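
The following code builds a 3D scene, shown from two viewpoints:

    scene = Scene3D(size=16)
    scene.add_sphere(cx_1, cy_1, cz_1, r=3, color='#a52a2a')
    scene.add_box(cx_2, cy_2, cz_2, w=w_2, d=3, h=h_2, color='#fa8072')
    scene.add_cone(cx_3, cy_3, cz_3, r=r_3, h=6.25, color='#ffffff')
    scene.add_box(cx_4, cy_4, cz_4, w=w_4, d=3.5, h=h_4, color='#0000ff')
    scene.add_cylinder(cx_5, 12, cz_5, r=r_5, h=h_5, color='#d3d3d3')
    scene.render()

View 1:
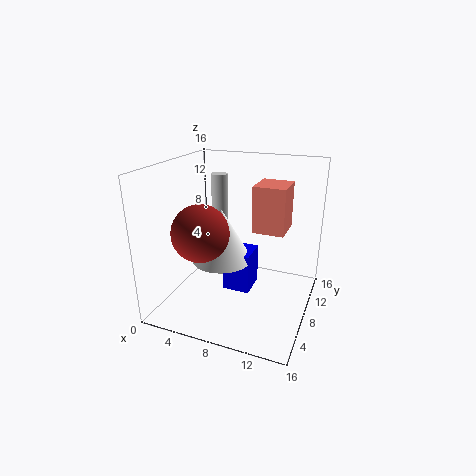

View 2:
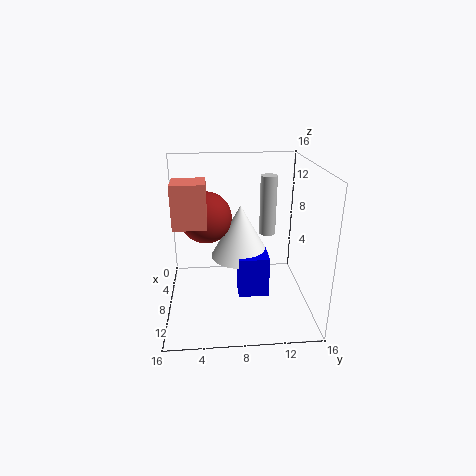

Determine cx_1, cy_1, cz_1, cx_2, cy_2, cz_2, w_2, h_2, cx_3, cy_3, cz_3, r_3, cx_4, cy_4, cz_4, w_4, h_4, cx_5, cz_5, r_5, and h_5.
cx_1 = 5.25
cy_1 = 4.5
cz_1 = 9.5
cx_2 = 11.75
cy_2 = 1.75
cz_2 = 11.75
w_2 = 2.75
h_2 = 4
cx_3 = 5.75
cy_3 = 8.5
cz_3 = 4.75
r_3 = 3.5
cx_4 = 6
cy_4 = 8
cz_4 = 1
w_4 = 3.25
h_4 = 4.75
cx_5 = 4
cz_5 = 6.75
r_5 = 1
h_5 = 7.25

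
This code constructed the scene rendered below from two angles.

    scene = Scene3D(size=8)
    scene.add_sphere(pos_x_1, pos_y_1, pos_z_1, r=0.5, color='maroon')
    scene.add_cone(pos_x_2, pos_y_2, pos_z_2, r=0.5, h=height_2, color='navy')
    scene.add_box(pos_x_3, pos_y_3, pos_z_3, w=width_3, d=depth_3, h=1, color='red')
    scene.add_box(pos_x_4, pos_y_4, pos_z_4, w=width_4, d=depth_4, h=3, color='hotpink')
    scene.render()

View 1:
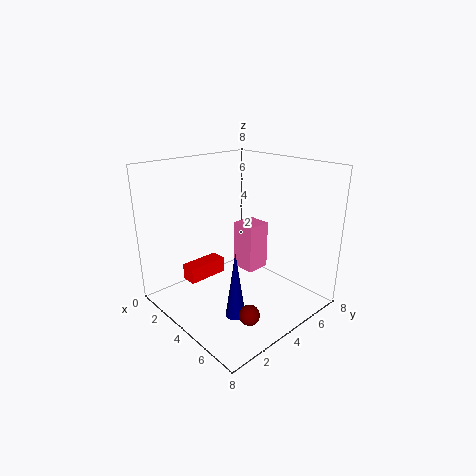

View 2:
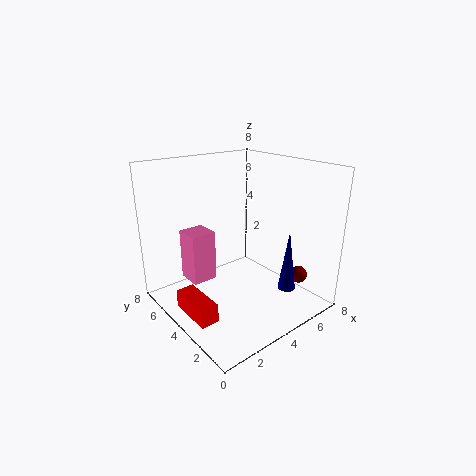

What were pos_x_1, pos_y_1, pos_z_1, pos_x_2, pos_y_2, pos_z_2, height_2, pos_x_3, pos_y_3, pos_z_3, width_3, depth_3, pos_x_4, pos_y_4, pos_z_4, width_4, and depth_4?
pos_x_1 = 7, pos_y_1 = 2, pos_z_1 = 1.5, pos_x_2 = 6, pos_y_2 = 2, pos_z_2 = 1, height_2 = 3.5, pos_x_3 = 0.5, pos_y_3 = 2.5, pos_z_3 = 0.5, width_3 = 1, depth_3 = 2.5, pos_x_4 = 2, pos_y_4 = 5.5, pos_z_4 = 1, width_4 = 1.5, depth_4 = 1.5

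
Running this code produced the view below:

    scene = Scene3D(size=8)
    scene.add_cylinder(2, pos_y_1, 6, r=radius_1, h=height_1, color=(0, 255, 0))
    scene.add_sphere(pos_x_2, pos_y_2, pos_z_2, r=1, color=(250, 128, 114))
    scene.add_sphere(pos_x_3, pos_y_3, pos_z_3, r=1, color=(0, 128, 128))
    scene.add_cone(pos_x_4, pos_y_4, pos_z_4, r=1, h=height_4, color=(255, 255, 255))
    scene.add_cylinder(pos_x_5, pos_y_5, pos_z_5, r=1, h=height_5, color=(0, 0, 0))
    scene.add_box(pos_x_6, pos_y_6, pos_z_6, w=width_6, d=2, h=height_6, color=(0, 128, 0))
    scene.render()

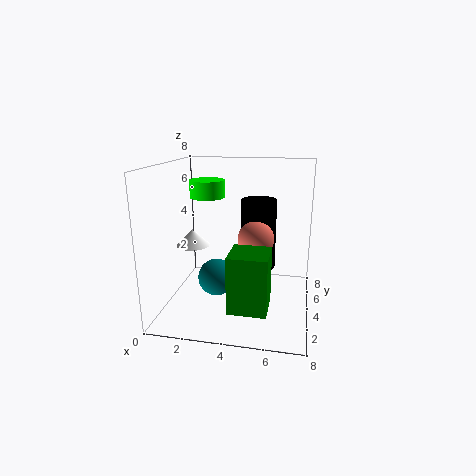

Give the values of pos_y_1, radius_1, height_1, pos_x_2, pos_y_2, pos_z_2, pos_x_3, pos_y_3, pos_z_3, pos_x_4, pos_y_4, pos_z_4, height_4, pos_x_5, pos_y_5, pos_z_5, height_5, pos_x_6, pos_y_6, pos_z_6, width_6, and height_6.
pos_y_1 = 5, radius_1 = 1, height_1 = 1, pos_x_2 = 5, pos_y_2 = 4, pos_z_2 = 4, pos_x_3 = 3, pos_y_3 = 3, pos_z_3 = 2, pos_x_4 = 1, pos_y_4 = 5, pos_z_4 = 3, height_4 = 1, pos_x_5 = 5, pos_y_5 = 5, pos_z_5 = 2, height_5 = 4, pos_x_6 = 4, pos_y_6 = 1, pos_z_6 = 1, width_6 = 2, height_6 = 3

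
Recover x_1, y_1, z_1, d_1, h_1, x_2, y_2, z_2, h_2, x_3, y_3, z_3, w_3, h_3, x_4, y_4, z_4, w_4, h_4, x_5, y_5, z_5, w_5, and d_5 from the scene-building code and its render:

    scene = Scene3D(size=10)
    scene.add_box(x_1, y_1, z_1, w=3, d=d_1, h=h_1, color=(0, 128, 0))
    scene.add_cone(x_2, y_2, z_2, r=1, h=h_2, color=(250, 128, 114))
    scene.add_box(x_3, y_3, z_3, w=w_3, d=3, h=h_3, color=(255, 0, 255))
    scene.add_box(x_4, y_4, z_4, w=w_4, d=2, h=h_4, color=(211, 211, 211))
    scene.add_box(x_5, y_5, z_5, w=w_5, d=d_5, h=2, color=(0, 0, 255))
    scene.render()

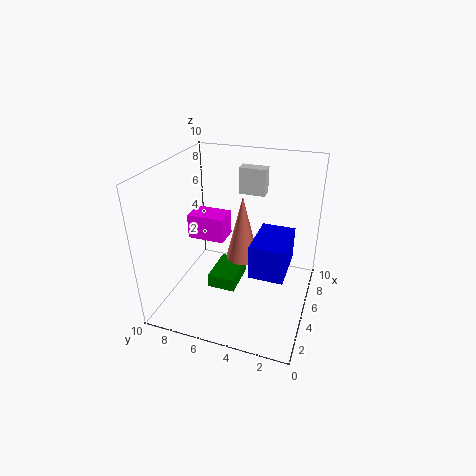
x_1 = 4
y_1 = 5
z_1 = 1
d_1 = 2
h_1 = 1
x_2 = 3
y_2 = 4
z_2 = 5
h_2 = 4
x_3 = 7
y_3 = 7
z_3 = 3
w_3 = 2
h_3 = 2
x_4 = 8
y_4 = 4
z_4 = 7
w_4 = 1
h_4 = 2
x_5 = 1
y_5 = 1
z_5 = 5
w_5 = 3
d_5 = 2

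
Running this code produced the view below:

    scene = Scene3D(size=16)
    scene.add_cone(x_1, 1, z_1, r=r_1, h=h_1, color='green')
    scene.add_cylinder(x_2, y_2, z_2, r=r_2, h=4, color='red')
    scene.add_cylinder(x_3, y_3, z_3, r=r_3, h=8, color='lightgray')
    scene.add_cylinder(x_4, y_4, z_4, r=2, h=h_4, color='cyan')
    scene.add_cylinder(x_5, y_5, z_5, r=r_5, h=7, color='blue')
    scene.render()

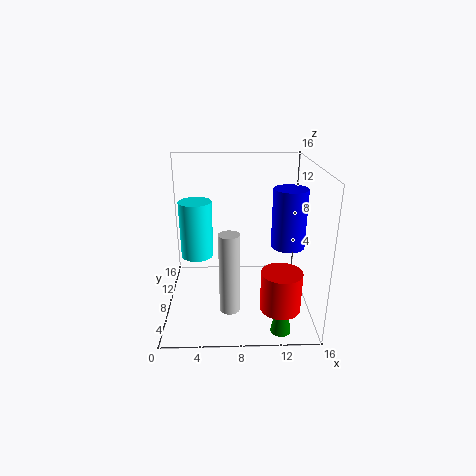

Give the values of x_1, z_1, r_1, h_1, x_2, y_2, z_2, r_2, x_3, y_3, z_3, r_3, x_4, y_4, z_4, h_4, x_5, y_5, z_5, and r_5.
x_1 = 12
z_1 = 1
r_1 = 1
h_1 = 6
x_2 = 12
y_2 = 2
z_2 = 3
r_2 = 2
x_3 = 7
y_3 = 2
z_3 = 3
r_3 = 1
x_4 = 3
y_4 = 12
z_4 = 4
h_4 = 7
x_5 = 14
y_5 = 10
z_5 = 6
r_5 = 2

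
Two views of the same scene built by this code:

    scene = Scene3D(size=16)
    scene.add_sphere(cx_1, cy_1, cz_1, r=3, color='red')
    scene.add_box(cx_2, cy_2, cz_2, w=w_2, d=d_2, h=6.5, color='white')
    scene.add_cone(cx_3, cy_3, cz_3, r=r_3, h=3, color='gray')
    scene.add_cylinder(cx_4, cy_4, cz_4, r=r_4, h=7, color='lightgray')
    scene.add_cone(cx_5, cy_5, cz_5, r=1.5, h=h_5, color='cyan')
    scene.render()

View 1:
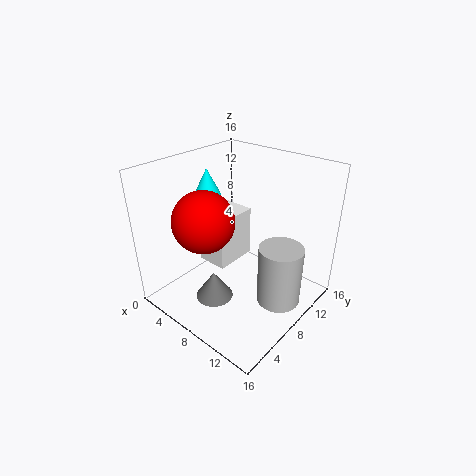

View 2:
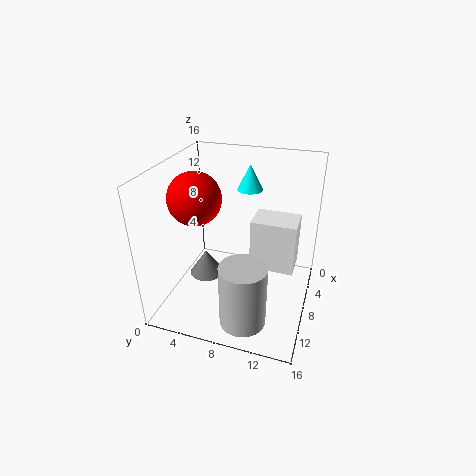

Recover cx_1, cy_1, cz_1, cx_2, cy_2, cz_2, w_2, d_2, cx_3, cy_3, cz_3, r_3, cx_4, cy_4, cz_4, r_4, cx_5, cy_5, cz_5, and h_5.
cx_1 = 8, cy_1 = 3, cz_1 = 12, cx_2 = 1, cy_2 = 8.5, cz_2 = 2, w_2 = 4, d_2 = 5.5, cx_3 = 8, cy_3 = 4, cz_3 = 2.5, r_3 = 2, cx_4 = 12.5, cy_4 = 10, cz_4 = 0.5, r_4 = 2.5, cx_5 = 3.5, cy_5 = 8, cz_5 = 12, h_5 = 3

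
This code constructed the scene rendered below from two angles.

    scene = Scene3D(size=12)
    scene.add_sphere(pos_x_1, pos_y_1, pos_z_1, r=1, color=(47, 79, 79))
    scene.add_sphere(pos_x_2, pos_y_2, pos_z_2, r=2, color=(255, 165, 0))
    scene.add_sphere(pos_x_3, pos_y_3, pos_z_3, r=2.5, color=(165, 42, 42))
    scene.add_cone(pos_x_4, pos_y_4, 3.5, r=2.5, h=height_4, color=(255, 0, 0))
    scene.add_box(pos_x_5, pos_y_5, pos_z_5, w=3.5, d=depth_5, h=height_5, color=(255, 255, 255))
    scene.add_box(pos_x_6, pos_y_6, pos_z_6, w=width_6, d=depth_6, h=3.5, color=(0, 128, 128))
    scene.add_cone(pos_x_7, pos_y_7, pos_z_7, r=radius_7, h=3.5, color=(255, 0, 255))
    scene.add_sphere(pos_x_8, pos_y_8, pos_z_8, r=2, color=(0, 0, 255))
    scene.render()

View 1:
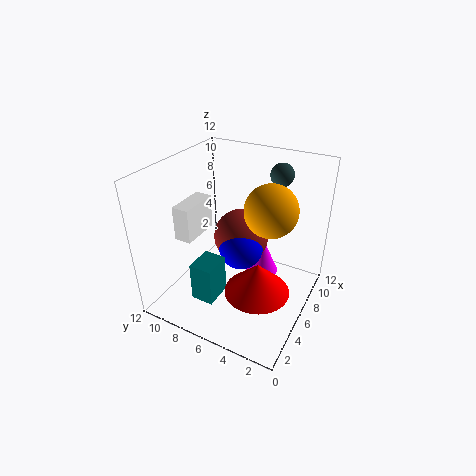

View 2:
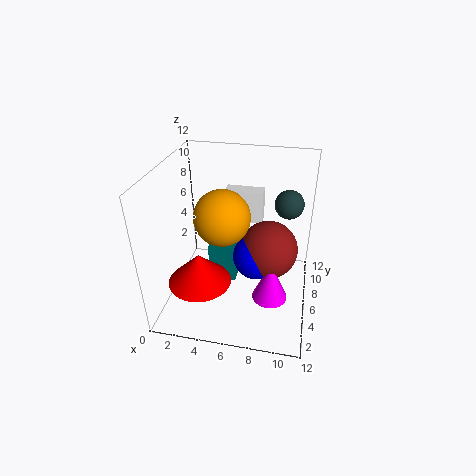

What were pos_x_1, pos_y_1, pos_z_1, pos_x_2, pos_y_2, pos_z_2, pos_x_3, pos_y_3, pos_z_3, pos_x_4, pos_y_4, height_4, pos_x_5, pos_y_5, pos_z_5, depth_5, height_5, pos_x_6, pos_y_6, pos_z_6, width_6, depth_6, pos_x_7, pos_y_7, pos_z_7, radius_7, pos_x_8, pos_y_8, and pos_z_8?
pos_x_1 = 10; pos_y_1 = 4; pos_z_1 = 10.5; pos_x_2 = 5.5; pos_y_2 = 3; pos_z_2 = 9.5; pos_x_3 = 8.5; pos_y_3 = 7; pos_z_3 = 4.5; pos_x_4 = 3.5; pos_y_4 = 3; height_4 = 2.5; pos_x_5 = 4; pos_y_5 = 9.5; pos_z_5 = 5.5; depth_5 = 1.5; height_5 = 3; pos_x_6 = 3; pos_y_6 = 7; pos_z_6 = 0.5; width_6 = 2.5; depth_6 = 2; pos_x_7 = 9; pos_y_7 = 5; pos_z_7 = 1; radius_7 = 1.5; pos_x_8 = 7.5; pos_y_8 = 6.5; pos_z_8 = 4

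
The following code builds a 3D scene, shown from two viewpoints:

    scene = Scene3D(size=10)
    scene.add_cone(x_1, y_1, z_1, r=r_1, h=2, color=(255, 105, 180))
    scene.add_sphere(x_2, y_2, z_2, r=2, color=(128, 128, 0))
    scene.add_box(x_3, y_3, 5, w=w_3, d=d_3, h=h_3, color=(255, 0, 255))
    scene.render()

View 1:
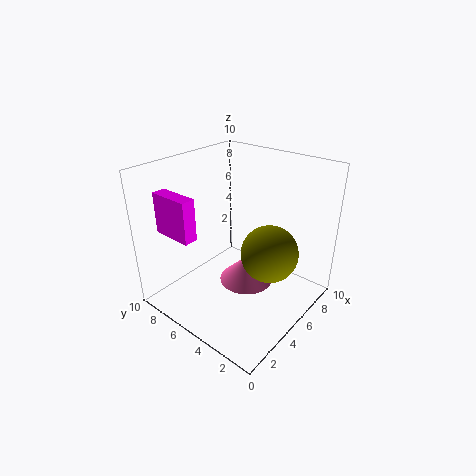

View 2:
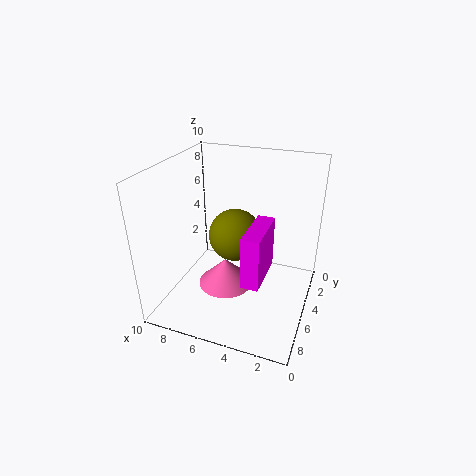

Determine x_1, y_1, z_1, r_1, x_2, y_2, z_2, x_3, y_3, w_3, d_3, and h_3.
x_1 = 6
y_1 = 5
z_1 = 1
r_1 = 2
x_2 = 6
y_2 = 3
z_2 = 4
x_3 = 2
y_3 = 7
w_3 = 1
d_3 = 3
h_3 = 3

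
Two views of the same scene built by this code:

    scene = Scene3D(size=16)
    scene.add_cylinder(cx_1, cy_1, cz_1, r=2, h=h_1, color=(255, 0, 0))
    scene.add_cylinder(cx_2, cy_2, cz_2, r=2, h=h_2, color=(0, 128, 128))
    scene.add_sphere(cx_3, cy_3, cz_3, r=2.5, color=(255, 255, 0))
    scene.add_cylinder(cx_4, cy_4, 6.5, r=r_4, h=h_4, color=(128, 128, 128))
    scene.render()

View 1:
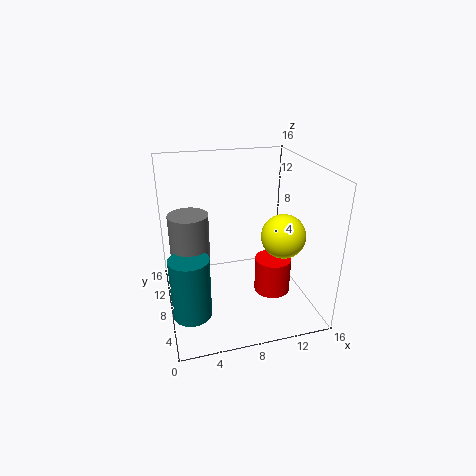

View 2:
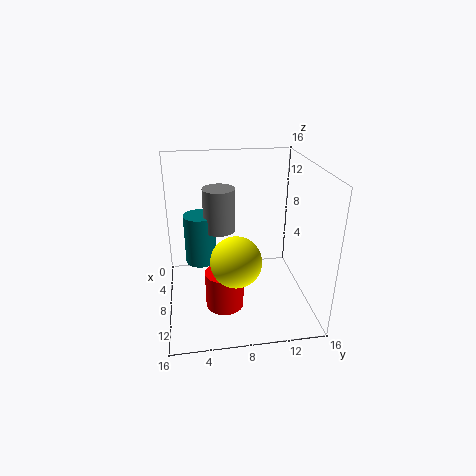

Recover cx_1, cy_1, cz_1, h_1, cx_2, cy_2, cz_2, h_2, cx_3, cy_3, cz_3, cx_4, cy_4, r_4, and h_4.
cx_1 = 11.5
cy_1 = 6
cz_1 = 2
h_1 = 4
cx_2 = 2
cy_2 = 4
cz_2 = 2
h_2 = 6.5
cx_3 = 13
cy_3 = 7
cz_3 = 8
cx_4 = 2.5
cy_4 = 6.5
r_4 = 2
h_4 = 5.5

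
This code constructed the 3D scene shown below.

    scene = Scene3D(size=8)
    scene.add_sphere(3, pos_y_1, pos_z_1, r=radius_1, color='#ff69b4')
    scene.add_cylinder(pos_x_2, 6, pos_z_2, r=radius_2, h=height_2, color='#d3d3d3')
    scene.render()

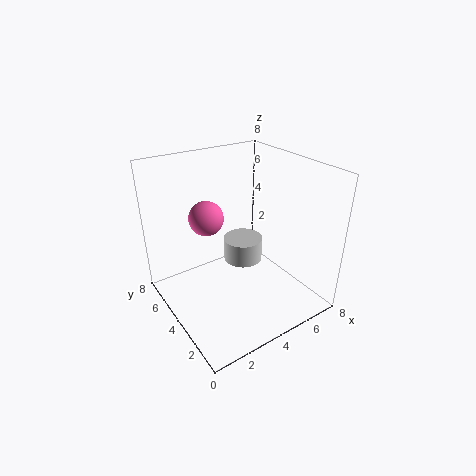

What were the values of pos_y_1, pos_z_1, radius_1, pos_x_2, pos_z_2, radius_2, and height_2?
pos_y_1 = 5.75, pos_z_1 = 4.75, radius_1 = 1, pos_x_2 = 5.75, pos_z_2 = 1, radius_2 = 1.25, height_2 = 1.5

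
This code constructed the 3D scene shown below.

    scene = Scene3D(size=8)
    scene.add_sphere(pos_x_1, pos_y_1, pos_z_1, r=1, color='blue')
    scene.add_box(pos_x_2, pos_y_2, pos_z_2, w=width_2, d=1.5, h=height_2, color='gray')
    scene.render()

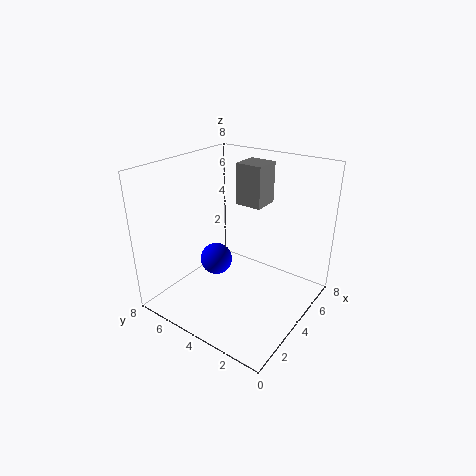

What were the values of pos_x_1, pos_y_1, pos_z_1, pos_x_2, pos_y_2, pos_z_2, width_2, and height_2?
pos_x_1 = 4.75; pos_y_1 = 6.25; pos_z_1 = 1.5; pos_x_2 = 4.5; pos_y_2 = 3; pos_z_2 = 5.75; width_2 = 1.5; height_2 = 2.25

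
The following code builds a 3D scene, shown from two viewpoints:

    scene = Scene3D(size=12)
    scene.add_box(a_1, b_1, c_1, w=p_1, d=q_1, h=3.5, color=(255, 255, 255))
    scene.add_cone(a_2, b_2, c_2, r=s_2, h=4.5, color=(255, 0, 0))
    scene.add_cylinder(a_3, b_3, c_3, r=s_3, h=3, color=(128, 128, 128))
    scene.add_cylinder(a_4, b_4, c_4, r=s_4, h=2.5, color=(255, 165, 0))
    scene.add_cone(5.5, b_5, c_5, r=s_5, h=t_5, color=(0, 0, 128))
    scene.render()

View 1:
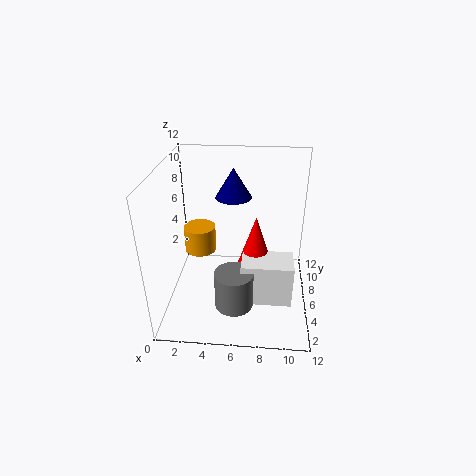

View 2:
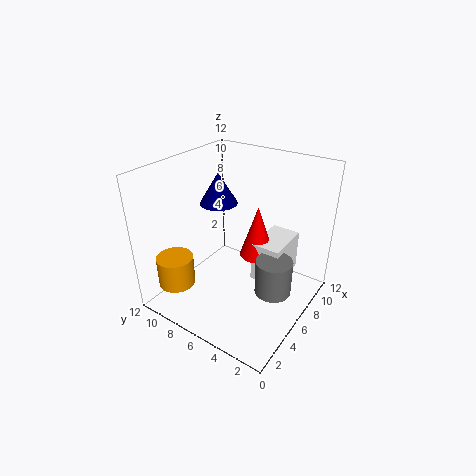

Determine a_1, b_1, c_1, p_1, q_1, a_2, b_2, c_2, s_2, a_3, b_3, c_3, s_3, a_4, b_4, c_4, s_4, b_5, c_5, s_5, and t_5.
a_1 = 6.5, b_1 = 2.5, c_1 = 2, p_1 = 4, q_1 = 2.5, a_2 = 7.5, b_2 = 5, c_2 = 4, s_2 = 1.5, a_3 = 6, b_3 = 2.5, c_3 = 2, s_3 = 1.5, a_4 = 2, b_4 = 9.5, c_4 = 2.5, s_4 = 1.5, b_5 = 7.5, c_5 = 9, s_5 = 1.5, t_5 = 2.5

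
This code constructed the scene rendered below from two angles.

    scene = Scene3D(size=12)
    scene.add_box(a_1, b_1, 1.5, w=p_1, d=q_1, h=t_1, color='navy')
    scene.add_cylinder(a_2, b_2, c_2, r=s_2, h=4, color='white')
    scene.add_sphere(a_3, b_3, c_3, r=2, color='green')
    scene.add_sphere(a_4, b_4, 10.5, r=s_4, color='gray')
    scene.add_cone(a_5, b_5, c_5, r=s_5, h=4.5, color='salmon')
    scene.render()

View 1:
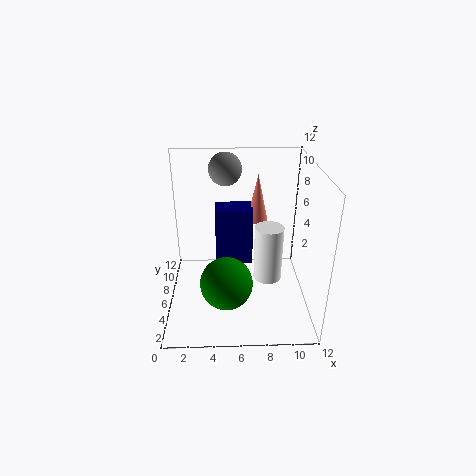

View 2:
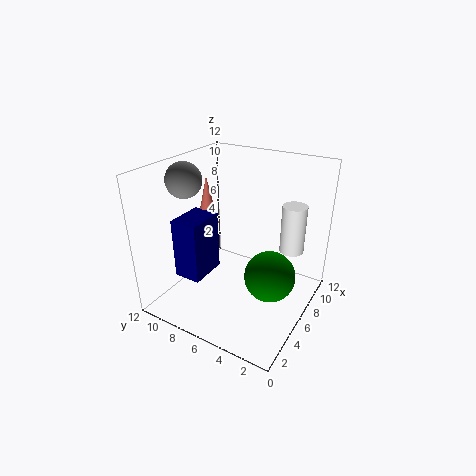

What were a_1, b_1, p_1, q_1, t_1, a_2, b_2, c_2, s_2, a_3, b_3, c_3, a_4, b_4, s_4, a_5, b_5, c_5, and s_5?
a_1 = 4, b_1 = 9, p_1 = 3.5, q_1 = 2.5, t_1 = 5.5, a_2 = 8, b_2 = 2, c_2 = 5, s_2 = 1, a_3 = 5, b_3 = 2.5, c_3 = 4, a_4 = 5, b_4 = 10.5, s_4 = 1.5, a_5 = 8, b_5 = 10.5, c_5 = 5.5, s_5 = 1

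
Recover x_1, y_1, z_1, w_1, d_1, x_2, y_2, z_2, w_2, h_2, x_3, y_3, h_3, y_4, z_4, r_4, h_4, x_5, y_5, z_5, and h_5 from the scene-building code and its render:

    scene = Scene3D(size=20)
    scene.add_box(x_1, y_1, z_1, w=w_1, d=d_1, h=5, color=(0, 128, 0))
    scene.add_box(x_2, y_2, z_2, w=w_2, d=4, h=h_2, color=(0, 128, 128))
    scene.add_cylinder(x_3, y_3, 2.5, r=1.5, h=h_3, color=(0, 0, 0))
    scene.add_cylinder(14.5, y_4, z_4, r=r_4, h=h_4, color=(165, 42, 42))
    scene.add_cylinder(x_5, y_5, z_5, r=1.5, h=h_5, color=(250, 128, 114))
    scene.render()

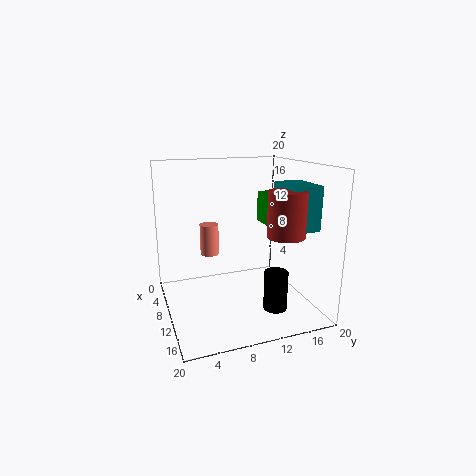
x_1 = 0.5, y_1 = 17, z_1 = 9.5, w_1 = 4.5, d_1 = 3, x_2 = 9.5, y_2 = 15.5, z_2 = 11.5, w_2 = 6, h_2 = 6, x_3 = 17, y_3 = 12.5, h_3 = 5, y_4 = 15, z_4 = 11, r_4 = 2.5, h_4 = 6, x_5 = 2, y_5 = 8, z_5 = 5, h_5 = 5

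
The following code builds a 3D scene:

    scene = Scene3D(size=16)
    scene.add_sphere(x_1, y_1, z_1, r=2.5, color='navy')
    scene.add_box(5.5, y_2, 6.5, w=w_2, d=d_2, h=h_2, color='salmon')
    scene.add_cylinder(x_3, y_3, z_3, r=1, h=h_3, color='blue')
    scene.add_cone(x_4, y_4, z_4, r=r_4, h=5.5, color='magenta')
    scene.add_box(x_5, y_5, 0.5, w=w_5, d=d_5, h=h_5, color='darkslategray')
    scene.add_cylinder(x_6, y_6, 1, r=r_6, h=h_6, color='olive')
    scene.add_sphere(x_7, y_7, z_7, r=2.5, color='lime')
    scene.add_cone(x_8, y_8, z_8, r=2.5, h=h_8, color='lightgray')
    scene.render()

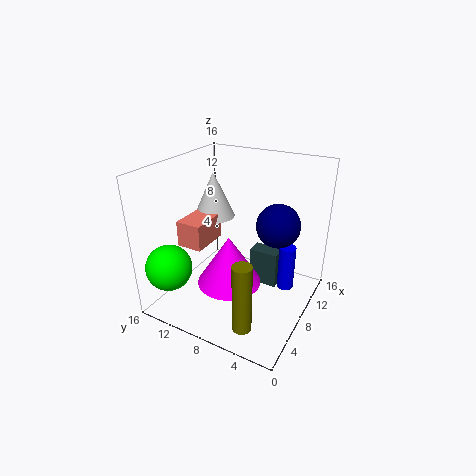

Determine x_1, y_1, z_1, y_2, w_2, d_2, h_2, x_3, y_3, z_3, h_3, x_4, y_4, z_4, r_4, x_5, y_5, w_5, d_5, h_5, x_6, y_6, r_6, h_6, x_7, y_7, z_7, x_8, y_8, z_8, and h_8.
x_1 = 11, y_1 = 4.5, z_1 = 9, y_2 = 11.5, w_2 = 4.5, d_2 = 3, h_2 = 3, x_3 = 12, y_3 = 3.5, z_3 = 0.5, h_3 = 5.5, x_4 = 6, y_4 = 8, z_4 = 3.5, r_4 = 3.5, x_5 = 11, y_5 = 4.5, w_5 = 2, d_5 = 3.5, h_5 = 4.5, x_6 = 2.5, y_6 = 4.5, r_6 = 1, h_6 = 7.5, x_7 = 2.5, y_7 = 13.5, z_7 = 5.5, x_8 = 11, y_8 = 13, z_8 = 8.5, h_8 = 5.5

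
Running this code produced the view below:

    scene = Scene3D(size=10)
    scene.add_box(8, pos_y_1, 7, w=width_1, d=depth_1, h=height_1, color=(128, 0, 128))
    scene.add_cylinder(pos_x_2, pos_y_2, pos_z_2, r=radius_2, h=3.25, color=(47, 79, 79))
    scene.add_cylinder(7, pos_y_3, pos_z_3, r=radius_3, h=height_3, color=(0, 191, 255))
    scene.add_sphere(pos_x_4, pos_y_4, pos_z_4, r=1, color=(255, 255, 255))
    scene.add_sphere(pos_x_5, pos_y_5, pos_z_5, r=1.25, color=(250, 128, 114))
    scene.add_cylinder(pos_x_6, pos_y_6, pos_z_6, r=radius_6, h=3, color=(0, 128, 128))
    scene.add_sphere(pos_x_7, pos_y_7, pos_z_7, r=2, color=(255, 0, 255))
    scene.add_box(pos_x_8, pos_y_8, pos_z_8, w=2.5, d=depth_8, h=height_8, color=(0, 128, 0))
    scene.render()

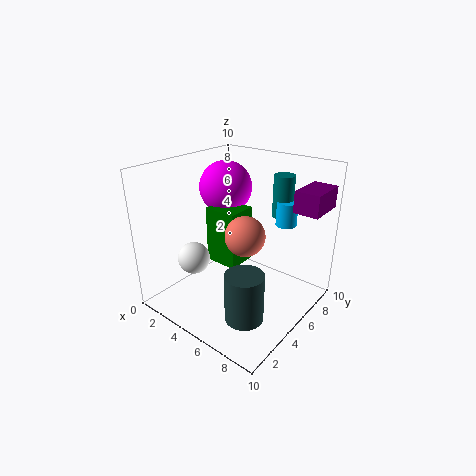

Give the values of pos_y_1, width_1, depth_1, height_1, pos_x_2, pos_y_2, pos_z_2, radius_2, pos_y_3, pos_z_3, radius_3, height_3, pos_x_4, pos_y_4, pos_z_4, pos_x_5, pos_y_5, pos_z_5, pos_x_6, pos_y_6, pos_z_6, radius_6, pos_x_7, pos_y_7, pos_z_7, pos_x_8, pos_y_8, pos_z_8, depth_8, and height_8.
pos_y_1 = 7, width_1 = 1.75, depth_1 = 2.75, height_1 = 1.5, pos_x_2 = 7.5, pos_y_2 = 2.5, pos_z_2 = 1, radius_2 = 1.25, pos_y_3 = 8, pos_z_3 = 5.5, radius_3 = 0.75, height_3 = 1.75, pos_x_4 = 4.25, pos_y_4 = 1.5, pos_z_4 = 4.75, pos_x_5 = 6.75, pos_y_5 = 3.5, pos_z_5 = 6.25, pos_x_6 = 6.5, pos_y_6 = 8.25, pos_z_6 = 6, radius_6 = 0.75, pos_x_7 = 2, pos_y_7 = 7.25, pos_z_7 = 7.5, pos_x_8 = 2, pos_y_8 = 5, pos_z_8 = 2.25, depth_8 = 2.25, height_8 = 4.25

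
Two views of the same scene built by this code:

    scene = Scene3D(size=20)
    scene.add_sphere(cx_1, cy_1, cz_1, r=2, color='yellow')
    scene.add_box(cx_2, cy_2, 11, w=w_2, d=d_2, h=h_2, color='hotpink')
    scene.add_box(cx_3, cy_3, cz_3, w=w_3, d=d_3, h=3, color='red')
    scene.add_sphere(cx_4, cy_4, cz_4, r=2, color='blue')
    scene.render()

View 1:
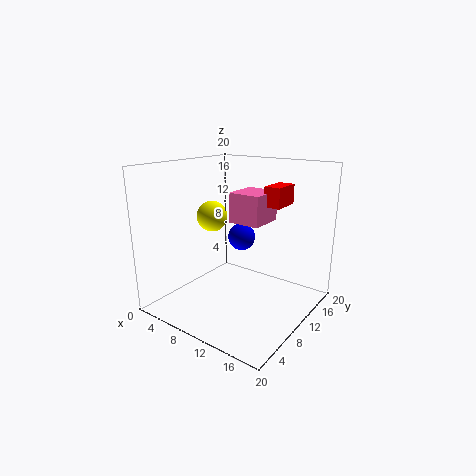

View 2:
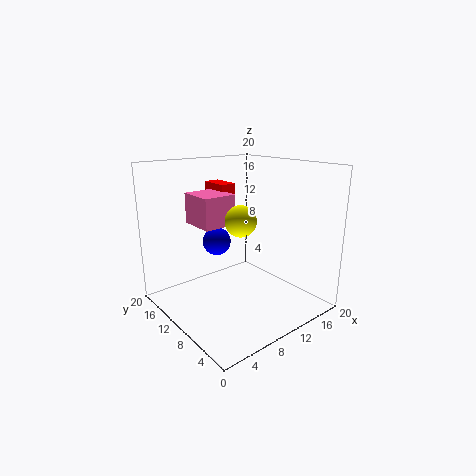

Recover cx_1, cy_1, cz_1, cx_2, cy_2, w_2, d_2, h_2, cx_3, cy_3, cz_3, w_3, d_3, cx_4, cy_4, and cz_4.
cx_1 = 8
cy_1 = 7
cz_1 = 13.5
cx_2 = 6.5
cy_2 = 12.5
w_2 = 5
d_2 = 5.5
h_2 = 4.5
cx_3 = 11
cy_3 = 15
cz_3 = 13.5
w_3 = 2.5
d_3 = 4.5
cx_4 = 8.5
cy_4 = 13
cz_4 = 9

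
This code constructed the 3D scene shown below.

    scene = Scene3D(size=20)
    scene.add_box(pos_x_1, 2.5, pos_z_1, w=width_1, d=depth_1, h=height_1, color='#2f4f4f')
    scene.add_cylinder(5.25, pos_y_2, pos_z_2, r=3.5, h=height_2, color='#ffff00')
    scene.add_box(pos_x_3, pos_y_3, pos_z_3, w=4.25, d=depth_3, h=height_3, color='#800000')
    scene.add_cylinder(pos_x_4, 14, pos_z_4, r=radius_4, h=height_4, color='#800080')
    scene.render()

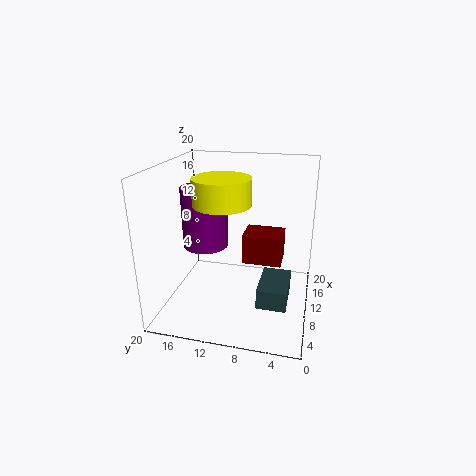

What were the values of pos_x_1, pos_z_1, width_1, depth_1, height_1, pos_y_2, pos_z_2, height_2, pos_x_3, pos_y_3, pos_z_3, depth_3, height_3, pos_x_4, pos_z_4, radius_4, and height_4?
pos_x_1 = 5.5
pos_z_1 = 2
width_1 = 6.5
depth_1 = 4
height_1 = 2.75
pos_y_2 = 10.75
pos_z_2 = 16.25
height_2 = 3.25
pos_x_3 = 8
pos_y_3 = 3.75
pos_z_3 = 7.25
depth_3 = 5.25
height_3 = 4
pos_x_4 = 8
pos_z_4 = 9.5
radius_4 = 3
height_4 = 8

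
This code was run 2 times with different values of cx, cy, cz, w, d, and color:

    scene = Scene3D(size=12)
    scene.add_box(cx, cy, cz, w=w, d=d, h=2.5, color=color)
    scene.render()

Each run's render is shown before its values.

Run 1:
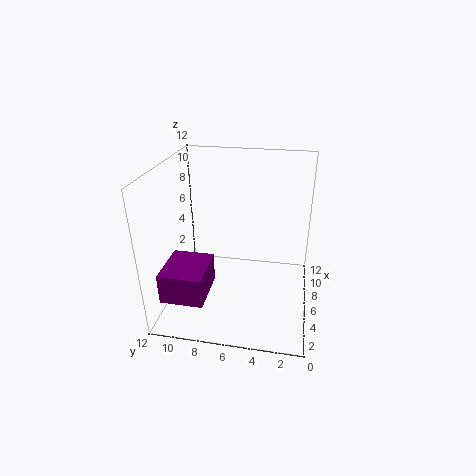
cx = 1.5, cy = 8, cz = 2, w = 4, d = 3.5, color = 'purple'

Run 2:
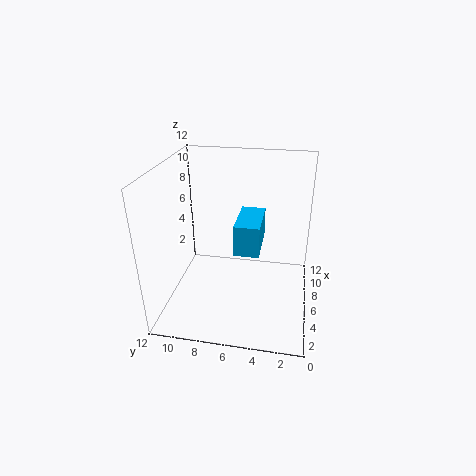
cx = 4, cy = 4, cz = 5.5, w = 4, d = 2, color = 'deepskyblue'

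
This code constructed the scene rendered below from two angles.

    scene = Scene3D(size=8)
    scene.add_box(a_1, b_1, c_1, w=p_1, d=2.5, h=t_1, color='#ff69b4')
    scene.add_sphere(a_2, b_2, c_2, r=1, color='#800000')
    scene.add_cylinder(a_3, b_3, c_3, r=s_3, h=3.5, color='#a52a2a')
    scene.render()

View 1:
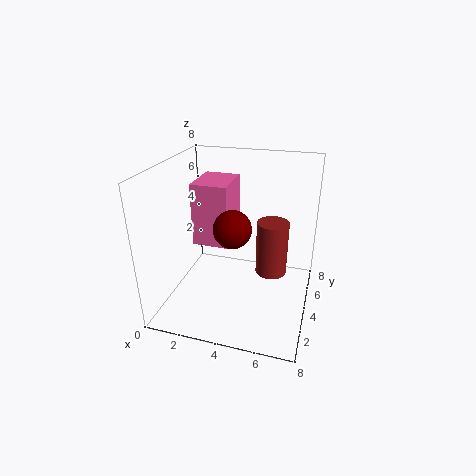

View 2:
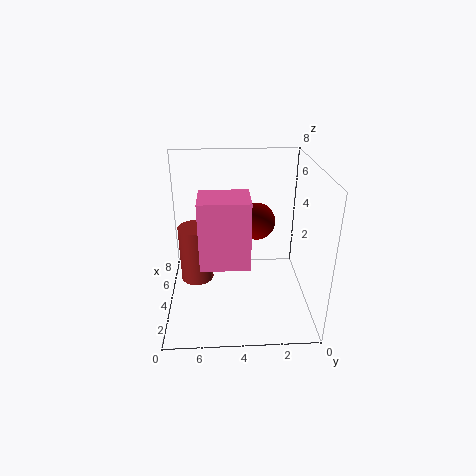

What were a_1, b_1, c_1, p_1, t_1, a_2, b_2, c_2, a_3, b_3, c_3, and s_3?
a_1 = 1.5
b_1 = 3.5
c_1 = 3.5
p_1 = 2
t_1 = 3.5
a_2 = 4
b_2 = 3
c_2 = 5
a_3 = 5.5
b_3 = 6.5
c_3 = 0.5
s_3 = 1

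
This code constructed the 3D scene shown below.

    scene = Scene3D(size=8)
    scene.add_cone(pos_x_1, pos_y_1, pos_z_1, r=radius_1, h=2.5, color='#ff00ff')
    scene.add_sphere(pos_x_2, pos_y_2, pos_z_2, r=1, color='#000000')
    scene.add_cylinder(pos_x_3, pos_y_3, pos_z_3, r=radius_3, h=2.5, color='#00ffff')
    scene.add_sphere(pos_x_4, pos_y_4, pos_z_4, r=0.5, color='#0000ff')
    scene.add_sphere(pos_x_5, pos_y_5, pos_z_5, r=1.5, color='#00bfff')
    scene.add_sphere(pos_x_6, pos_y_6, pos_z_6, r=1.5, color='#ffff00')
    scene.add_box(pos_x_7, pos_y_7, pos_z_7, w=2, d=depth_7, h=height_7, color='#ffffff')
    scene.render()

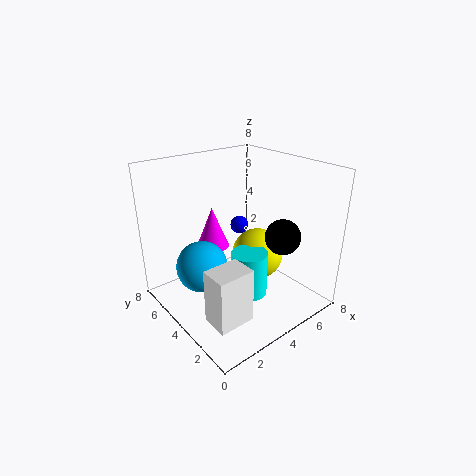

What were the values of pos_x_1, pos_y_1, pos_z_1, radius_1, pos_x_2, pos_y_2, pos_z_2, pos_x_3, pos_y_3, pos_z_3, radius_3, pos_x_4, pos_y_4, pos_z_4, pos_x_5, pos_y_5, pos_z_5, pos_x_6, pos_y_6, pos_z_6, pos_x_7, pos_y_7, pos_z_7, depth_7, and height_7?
pos_x_1 = 4, pos_y_1 = 6.5, pos_z_1 = 2.5, radius_1 = 1, pos_x_2 = 6, pos_y_2 = 2.5, pos_z_2 = 4, pos_x_3 = 4, pos_y_3 = 3, pos_z_3 = 1, radius_3 = 1, pos_x_4 = 4.5, pos_y_4 = 4.5, pos_z_4 = 4.5, pos_x_5 = 2.5, pos_y_5 = 5.5, pos_z_5 = 2, pos_x_6 = 5.5, pos_y_6 = 4, pos_z_6 = 2.5, pos_x_7 = 1, pos_y_7 = 1.5, pos_z_7 = 0.5, depth_7 = 1.5, height_7 = 3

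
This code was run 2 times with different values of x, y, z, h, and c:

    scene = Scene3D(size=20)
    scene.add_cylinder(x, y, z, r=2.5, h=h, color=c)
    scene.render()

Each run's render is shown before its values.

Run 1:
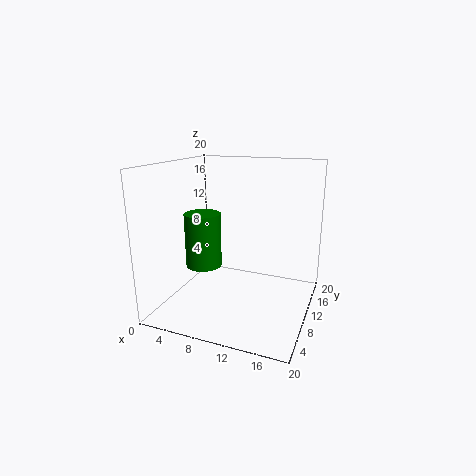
x = 5.5
y = 8.25
z = 6
h = 7.5
c = 'green'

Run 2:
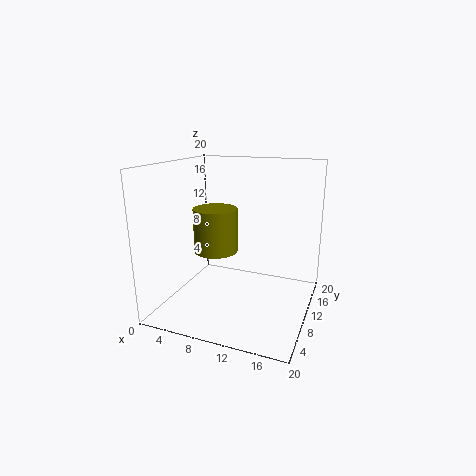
x = 10.25
y = 2.5
z = 11
h = 5
c = 'olive'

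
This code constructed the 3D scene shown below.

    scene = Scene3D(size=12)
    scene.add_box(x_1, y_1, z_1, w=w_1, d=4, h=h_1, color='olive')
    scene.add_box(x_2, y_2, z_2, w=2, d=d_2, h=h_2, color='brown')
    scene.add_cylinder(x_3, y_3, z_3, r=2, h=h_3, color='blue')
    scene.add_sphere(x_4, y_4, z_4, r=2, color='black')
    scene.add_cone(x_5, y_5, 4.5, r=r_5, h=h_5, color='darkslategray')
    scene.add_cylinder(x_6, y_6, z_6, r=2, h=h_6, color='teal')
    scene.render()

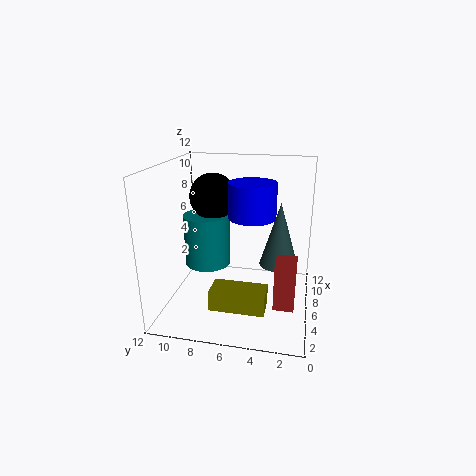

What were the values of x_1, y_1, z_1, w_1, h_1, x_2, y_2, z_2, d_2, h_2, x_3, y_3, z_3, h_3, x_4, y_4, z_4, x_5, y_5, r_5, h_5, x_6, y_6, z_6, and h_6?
x_1 = 0.5; y_1 = 3; z_1 = 2.5; w_1 = 2; h_1 = 1.5; x_2 = 1.5; y_2 = 1; z_2 = 2.5; d_2 = 1.5; h_2 = 3.5; x_3 = 7; y_3 = 5; z_3 = 7.5; h_3 = 3; x_4 = 7.5; y_4 = 8.5; z_4 = 9; x_5 = 5; y_5 = 2.5; r_5 = 1.5; h_5 = 5; x_6 = 7; y_6 = 9; z_6 = 3; h_6 = 4.5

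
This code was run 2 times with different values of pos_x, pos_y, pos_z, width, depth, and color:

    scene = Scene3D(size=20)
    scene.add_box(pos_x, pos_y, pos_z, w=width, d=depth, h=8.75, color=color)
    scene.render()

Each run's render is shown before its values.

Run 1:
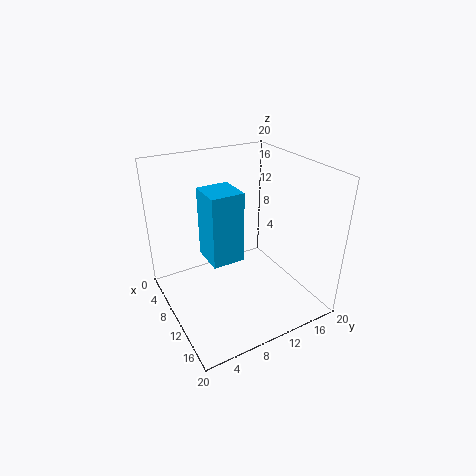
pos_x = 10.75, pos_y = 4, pos_z = 10, width = 4.25, depth = 4, color = 'deepskyblue'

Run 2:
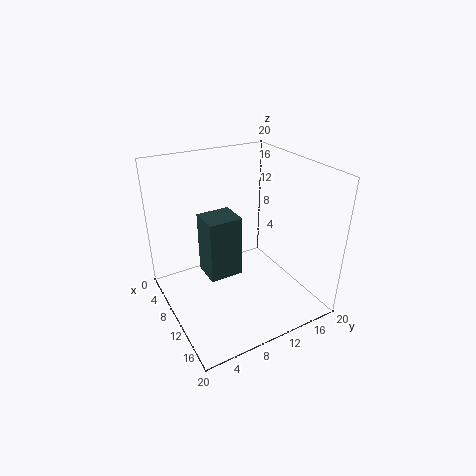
pos_x = 6.5, pos_y = 5.5, pos_z = 4.5, width = 4.25, depth = 4.75, color = 'darkslategray'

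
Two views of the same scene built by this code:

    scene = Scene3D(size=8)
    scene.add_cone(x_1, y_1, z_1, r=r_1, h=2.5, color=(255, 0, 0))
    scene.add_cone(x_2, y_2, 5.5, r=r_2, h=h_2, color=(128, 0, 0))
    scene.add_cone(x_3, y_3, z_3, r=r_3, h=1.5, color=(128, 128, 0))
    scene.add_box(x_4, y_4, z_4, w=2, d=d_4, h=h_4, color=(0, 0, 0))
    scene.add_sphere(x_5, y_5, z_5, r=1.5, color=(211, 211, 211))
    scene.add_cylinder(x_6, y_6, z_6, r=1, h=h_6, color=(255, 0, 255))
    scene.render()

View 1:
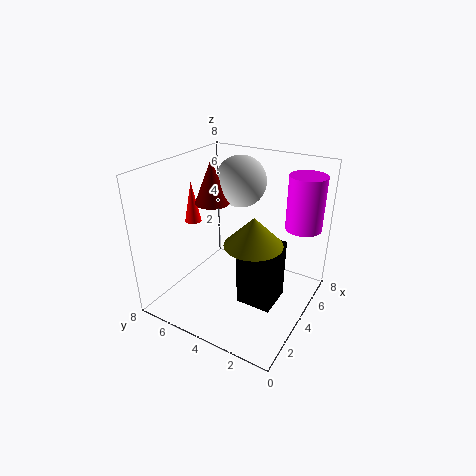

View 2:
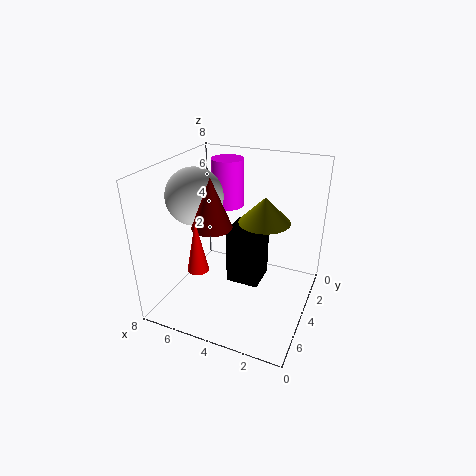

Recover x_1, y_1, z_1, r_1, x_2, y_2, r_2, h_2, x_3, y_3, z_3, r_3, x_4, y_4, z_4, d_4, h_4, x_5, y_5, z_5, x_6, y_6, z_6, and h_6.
x_1 = 4.5, y_1 = 7.5, z_1 = 4, r_1 = 0.5, x_2 = 4.5, y_2 = 6, r_2 = 1, h_2 = 2.5, x_3 = 3, y_3 = 2.5, z_3 = 4.5, r_3 = 1.5, x_4 = 3, y_4 = 1.5, z_4 = 0.5, d_4 = 2, h_4 = 3.5, x_5 = 6, y_5 = 5, z_5 = 6.5, x_6 = 6, y_6 = 1, z_6 = 4.5, h_6 = 3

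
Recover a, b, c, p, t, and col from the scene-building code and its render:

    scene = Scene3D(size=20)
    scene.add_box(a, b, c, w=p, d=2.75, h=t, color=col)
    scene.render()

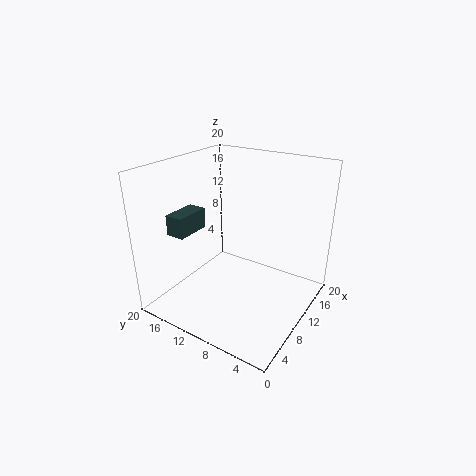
a = 5.75
b = 16.5
c = 9.75
p = 5.25
t = 3
col = 'darkslategray'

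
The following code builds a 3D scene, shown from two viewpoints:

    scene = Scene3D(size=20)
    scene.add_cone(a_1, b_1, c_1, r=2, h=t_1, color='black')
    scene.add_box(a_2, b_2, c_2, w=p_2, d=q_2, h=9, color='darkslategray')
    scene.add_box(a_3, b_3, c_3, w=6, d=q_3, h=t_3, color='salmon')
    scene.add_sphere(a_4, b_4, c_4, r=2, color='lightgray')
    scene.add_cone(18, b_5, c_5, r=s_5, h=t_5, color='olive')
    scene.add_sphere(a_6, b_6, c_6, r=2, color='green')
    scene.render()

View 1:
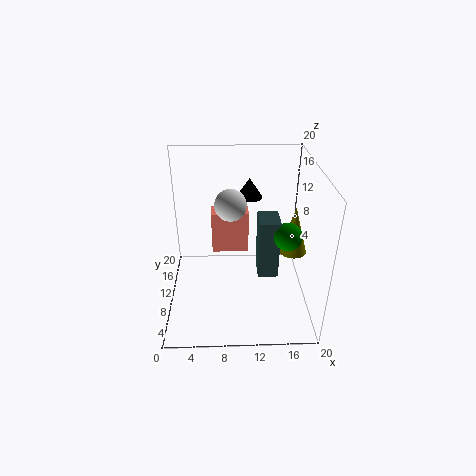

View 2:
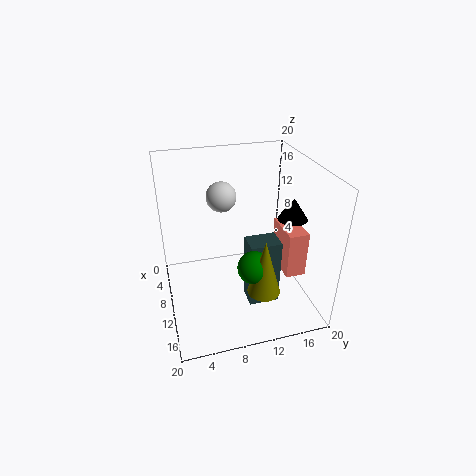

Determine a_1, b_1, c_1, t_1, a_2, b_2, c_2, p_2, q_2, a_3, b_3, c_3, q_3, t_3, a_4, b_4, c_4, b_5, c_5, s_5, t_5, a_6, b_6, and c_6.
a_1 = 12; b_1 = 17; c_1 = 13; t_1 = 3; a_2 = 13; b_2 = 10; c_2 = 3; p_2 = 3; q_2 = 4; a_3 = 6; b_3 = 17; c_3 = 3; q_3 = 3; t_3 = 7; a_4 = 9; b_4 = 8; c_4 = 16; b_5 = 11; c_5 = 7; s_5 = 2; t_5 = 7; a_6 = 17; b_6 = 10; c_6 = 10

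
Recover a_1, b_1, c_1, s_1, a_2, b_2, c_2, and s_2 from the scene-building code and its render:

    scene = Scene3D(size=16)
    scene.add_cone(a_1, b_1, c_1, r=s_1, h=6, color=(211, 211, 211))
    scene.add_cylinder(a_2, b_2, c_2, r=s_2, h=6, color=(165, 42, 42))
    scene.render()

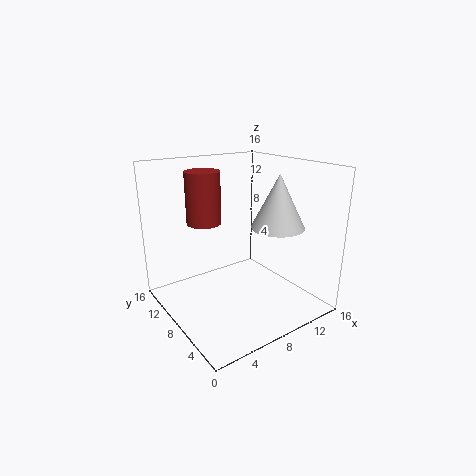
a_1 = 12, b_1 = 6, c_1 = 9, s_1 = 3, a_2 = 6, b_2 = 12, c_2 = 9, s_2 = 2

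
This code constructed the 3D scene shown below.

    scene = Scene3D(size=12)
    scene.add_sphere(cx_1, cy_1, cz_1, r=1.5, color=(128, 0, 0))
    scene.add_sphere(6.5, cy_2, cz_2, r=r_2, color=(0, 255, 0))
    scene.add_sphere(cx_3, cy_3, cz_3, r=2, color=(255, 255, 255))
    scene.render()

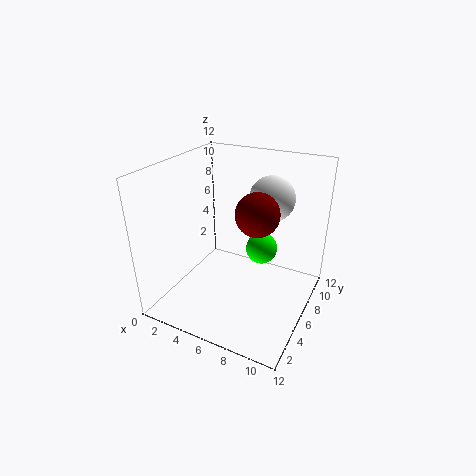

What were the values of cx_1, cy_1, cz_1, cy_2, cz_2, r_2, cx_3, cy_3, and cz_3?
cx_1 = 9
cy_1 = 3
cz_1 = 10
cy_2 = 10
cz_2 = 3
r_2 = 1.5
cx_3 = 7.5
cy_3 = 9.5
cz_3 = 8.5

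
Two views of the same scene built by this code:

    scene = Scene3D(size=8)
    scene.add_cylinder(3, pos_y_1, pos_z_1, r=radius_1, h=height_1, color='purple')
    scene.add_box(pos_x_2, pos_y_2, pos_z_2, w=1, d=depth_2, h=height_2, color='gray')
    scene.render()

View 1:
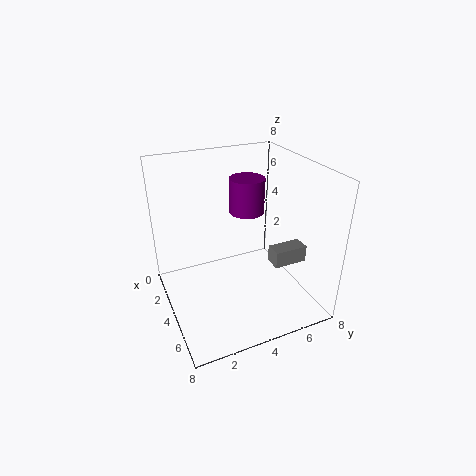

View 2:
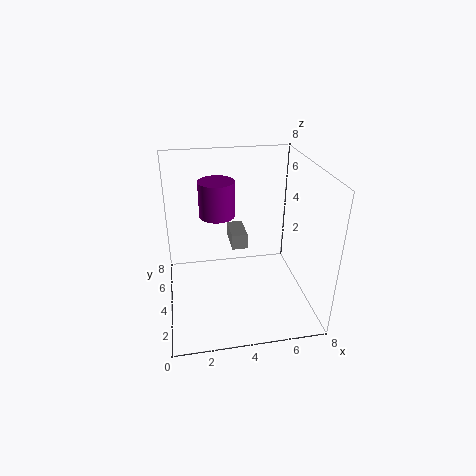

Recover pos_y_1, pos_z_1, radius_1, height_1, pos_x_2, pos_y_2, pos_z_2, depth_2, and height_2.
pos_y_1 = 5; pos_z_1 = 5; radius_1 = 1; height_1 = 2; pos_x_2 = 4; pos_y_2 = 6; pos_z_2 = 2; depth_2 = 2; height_2 = 1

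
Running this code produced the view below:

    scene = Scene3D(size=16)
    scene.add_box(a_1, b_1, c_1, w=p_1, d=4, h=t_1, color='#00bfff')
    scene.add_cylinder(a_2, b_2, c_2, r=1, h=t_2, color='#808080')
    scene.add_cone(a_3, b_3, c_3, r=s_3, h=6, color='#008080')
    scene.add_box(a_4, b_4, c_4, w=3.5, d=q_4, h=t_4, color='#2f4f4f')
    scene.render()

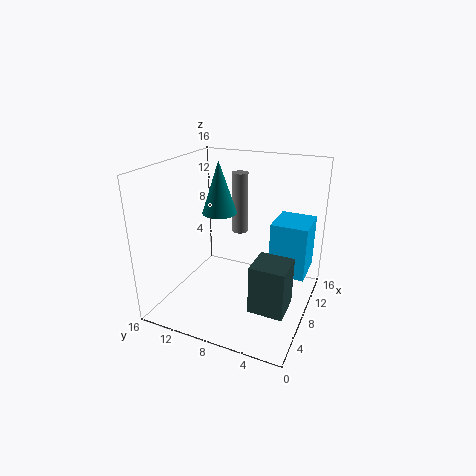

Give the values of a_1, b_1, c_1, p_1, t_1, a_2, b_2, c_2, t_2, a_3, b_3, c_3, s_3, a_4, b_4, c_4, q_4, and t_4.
a_1 = 8.5
b_1 = 0.5
c_1 = 4
p_1 = 4.5
t_1 = 6
a_2 = 13
b_2 = 10
c_2 = 6.5
t_2 = 7.5
a_3 = 9.5
b_3 = 11
c_3 = 10
s_3 = 2
a_4 = 2.5
b_4 = 1
c_4 = 3
q_4 = 3.5
t_4 = 5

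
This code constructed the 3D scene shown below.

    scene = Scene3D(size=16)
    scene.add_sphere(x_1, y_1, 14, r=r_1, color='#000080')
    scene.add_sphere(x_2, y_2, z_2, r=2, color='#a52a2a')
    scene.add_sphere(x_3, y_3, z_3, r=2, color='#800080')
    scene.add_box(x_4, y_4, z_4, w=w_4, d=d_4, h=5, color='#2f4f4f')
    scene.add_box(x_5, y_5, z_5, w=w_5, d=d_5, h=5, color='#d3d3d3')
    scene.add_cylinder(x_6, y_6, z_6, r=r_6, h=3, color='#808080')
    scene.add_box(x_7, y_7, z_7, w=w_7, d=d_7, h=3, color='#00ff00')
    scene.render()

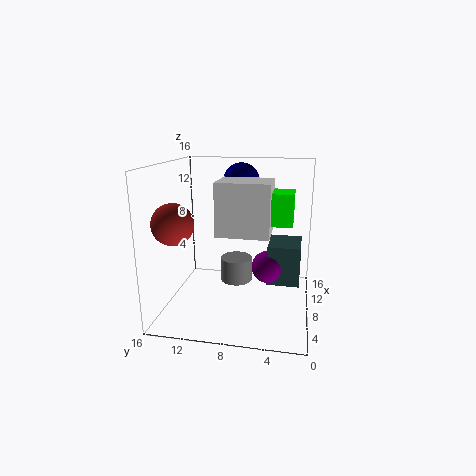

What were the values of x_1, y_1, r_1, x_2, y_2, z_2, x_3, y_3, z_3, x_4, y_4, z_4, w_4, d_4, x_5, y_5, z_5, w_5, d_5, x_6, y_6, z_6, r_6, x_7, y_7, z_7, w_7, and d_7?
x_1 = 10; y_1 = 8; r_1 = 2; x_2 = 2; y_2 = 13; z_2 = 11; x_3 = 12; y_3 = 5; z_3 = 3; x_4 = 11; y_4 = 1; z_4 = 1; w_4 = 5; d_4 = 4; x_5 = 2; y_5 = 4; z_5 = 10; w_5 = 4; d_5 = 5; x_6 = 12; y_6 = 9; z_6 = 1; r_6 = 2; x_7 = 3; y_7 = 2; z_7 = 11; w_7 = 3; d_7 = 3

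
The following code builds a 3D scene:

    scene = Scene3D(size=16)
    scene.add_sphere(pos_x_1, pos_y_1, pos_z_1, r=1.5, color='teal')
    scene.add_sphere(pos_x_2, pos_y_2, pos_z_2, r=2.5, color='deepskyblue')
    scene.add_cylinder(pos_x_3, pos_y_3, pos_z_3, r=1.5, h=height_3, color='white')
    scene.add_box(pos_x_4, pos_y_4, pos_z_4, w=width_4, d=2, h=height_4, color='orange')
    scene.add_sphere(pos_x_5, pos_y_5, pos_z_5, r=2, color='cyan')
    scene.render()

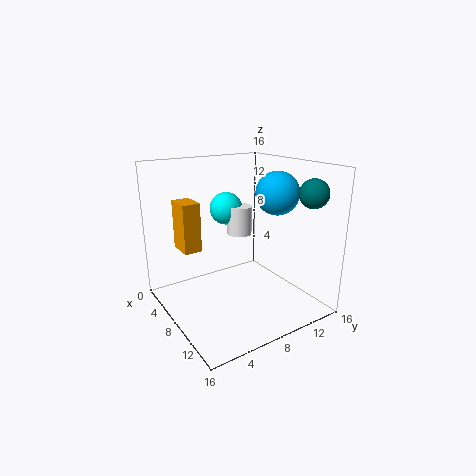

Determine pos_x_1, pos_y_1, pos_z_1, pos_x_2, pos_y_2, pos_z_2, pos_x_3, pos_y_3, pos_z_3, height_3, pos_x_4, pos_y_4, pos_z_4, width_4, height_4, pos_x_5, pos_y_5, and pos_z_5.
pos_x_1 = 14
pos_y_1 = 13
pos_z_1 = 13.5
pos_x_2 = 8.5
pos_y_2 = 13
pos_z_2 = 12.5
pos_x_3 = 4.5
pos_y_3 = 10.5
pos_z_3 = 7
height_3 = 3.5
pos_x_4 = 3
pos_y_4 = 2.5
pos_z_4 = 6.5
width_4 = 3
height_4 = 5.5
pos_x_5 = 3
pos_y_5 = 9.5
pos_z_5 = 10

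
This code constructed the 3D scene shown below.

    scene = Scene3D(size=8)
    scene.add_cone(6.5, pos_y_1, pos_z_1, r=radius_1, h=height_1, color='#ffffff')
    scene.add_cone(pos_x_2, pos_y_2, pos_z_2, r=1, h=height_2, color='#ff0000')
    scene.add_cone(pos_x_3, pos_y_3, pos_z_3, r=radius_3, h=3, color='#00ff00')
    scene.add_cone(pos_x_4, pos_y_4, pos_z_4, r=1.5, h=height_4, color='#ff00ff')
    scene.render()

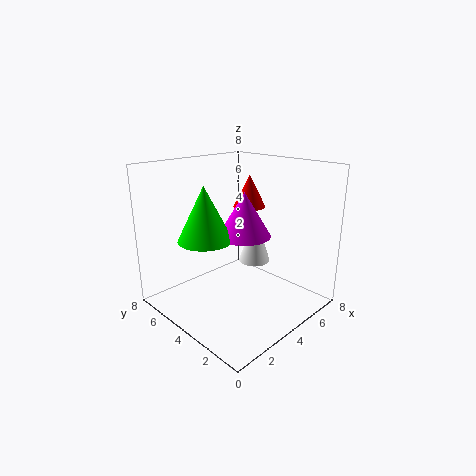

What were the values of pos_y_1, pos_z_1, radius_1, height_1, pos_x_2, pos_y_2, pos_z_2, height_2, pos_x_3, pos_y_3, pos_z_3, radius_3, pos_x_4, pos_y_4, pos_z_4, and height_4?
pos_y_1 = 5
pos_z_1 = 1.5
radius_1 = 1
height_1 = 3
pos_x_2 = 6.5
pos_y_2 = 5.5
pos_z_2 = 5
height_2 = 2
pos_x_3 = 2.5
pos_y_3 = 5
pos_z_3 = 4
radius_3 = 1.5
pos_x_4 = 4.5
pos_y_4 = 4
pos_z_4 = 4
height_4 = 2.5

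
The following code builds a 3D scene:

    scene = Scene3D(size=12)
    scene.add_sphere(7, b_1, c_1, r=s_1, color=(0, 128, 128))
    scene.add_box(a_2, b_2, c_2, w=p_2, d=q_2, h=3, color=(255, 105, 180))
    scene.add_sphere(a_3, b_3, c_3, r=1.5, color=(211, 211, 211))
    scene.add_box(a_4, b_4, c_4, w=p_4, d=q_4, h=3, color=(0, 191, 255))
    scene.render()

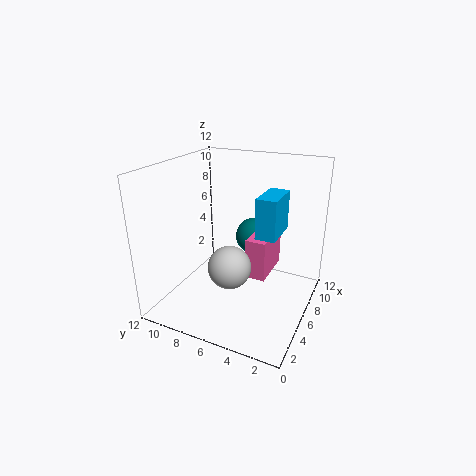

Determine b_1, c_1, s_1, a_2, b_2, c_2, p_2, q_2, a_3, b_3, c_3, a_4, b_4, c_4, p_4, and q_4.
b_1 = 5, c_1 = 6, s_1 = 1.5, a_2 = 3, b_2 = 2.5, c_2 = 4.5, p_2 = 3.5, q_2 = 1.5, a_3 = 1.5, b_3 = 4.5, c_3 = 6, a_4 = 3.5, b_4 = 2, c_4 = 7.5, p_4 = 3, q_4 = 1.5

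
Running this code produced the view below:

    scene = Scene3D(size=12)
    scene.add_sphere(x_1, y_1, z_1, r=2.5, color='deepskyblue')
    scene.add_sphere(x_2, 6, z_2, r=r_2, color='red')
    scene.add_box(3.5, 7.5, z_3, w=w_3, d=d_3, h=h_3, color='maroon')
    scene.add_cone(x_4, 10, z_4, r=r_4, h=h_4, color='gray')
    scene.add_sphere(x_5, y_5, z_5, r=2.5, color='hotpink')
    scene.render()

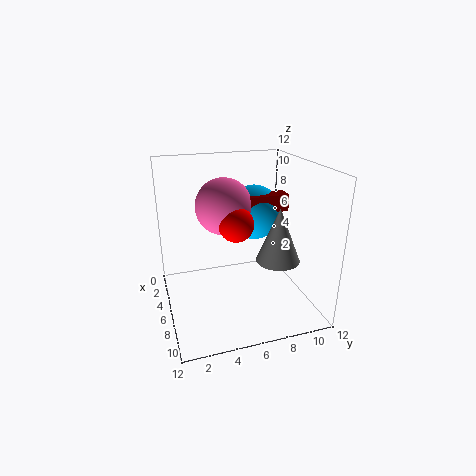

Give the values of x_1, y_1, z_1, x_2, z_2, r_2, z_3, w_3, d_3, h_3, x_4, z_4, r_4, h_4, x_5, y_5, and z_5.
x_1 = 3
y_1 = 8.5
z_1 = 7
x_2 = 5.5
z_2 = 7
r_2 = 1.5
z_3 = 7.5
w_3 = 1.5
d_3 = 3.5
h_3 = 1.5
x_4 = 5.5
z_4 = 3
r_4 = 2
h_4 = 5
x_5 = 3.5
y_5 = 5.5
z_5 = 8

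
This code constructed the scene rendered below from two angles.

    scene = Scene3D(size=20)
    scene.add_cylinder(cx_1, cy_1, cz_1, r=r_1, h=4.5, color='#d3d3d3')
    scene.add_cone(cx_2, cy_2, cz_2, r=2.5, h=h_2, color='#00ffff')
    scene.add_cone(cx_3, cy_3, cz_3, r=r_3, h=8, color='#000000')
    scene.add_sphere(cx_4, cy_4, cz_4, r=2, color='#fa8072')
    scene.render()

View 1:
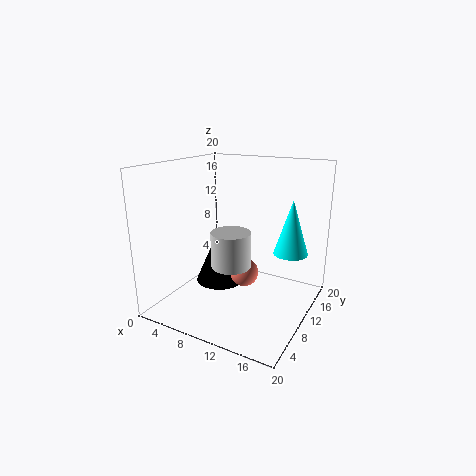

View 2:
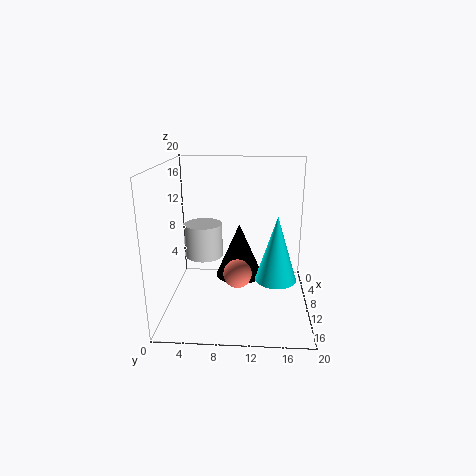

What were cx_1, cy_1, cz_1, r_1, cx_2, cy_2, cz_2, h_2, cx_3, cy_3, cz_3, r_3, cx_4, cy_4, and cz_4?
cx_1 = 11.5
cy_1 = 5.5
cz_1 = 8
r_1 = 2.5
cx_2 = 16
cy_2 = 15
cz_2 = 7
h_2 = 8
cx_3 = 7
cy_3 = 10
cz_3 = 3
r_3 = 3.5
cx_4 = 11
cy_4 = 10
cz_4 = 5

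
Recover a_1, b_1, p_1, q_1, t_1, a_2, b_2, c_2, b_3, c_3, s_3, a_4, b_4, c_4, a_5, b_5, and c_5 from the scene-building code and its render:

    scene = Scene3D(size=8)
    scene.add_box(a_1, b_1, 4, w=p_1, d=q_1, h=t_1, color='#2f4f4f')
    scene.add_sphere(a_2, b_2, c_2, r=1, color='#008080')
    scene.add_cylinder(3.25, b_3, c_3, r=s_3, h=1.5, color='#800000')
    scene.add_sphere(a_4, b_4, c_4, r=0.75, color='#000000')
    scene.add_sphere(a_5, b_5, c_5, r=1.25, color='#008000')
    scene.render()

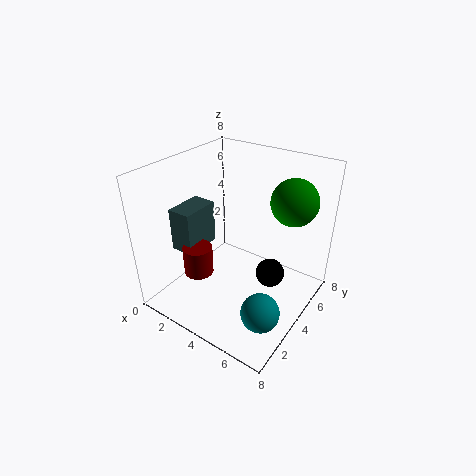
a_1 = 1.75; b_1 = 1.25; p_1 = 1.25; q_1 = 2; t_1 = 2.25; a_2 = 6.75; b_2 = 2; c_2 = 1.5; b_3 = 1.5; c_3 = 3; s_3 = 0.75; a_4 = 6.25; b_4 = 3.75; c_4 = 2.75; a_5 = 6.5; b_5 = 5.5; c_5 = 6.25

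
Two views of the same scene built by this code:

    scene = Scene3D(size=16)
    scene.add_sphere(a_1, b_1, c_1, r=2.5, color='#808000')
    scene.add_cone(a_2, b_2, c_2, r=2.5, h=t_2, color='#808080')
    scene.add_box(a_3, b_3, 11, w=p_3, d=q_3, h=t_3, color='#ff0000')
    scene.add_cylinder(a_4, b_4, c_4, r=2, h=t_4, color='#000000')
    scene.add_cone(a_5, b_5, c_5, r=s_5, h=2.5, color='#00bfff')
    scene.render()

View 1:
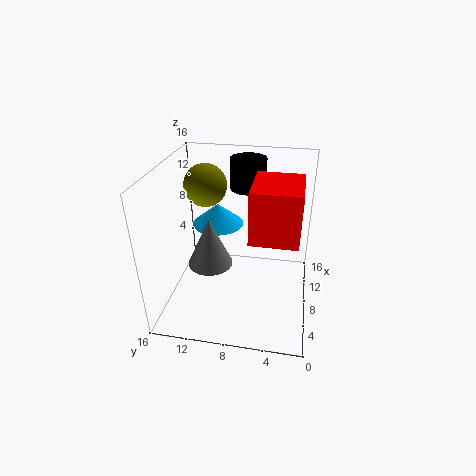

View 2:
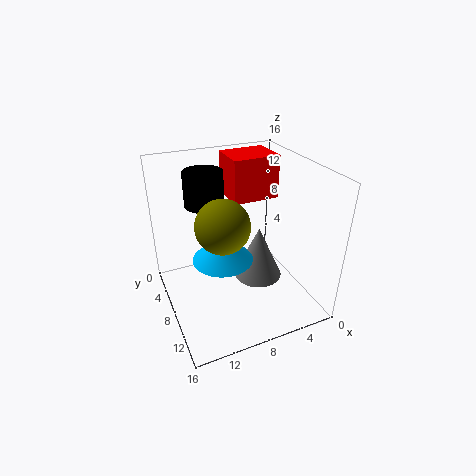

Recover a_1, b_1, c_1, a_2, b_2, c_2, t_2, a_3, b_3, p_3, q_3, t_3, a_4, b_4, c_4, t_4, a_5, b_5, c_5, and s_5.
a_1 = 11.5
b_1 = 12.5
c_1 = 12.5
a_2 = 7
b_2 = 11
c_2 = 5
t_2 = 5.5
a_3 = 2
b_3 = 1.5
p_3 = 5.5
q_3 = 4.5
t_3 = 5
a_4 = 11.5
b_4 = 7.5
c_4 = 12.5
t_4 = 3.5
a_5 = 11
b_5 = 11
c_5 = 8
s_5 = 3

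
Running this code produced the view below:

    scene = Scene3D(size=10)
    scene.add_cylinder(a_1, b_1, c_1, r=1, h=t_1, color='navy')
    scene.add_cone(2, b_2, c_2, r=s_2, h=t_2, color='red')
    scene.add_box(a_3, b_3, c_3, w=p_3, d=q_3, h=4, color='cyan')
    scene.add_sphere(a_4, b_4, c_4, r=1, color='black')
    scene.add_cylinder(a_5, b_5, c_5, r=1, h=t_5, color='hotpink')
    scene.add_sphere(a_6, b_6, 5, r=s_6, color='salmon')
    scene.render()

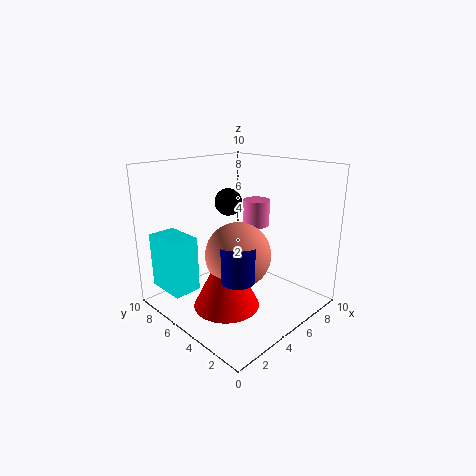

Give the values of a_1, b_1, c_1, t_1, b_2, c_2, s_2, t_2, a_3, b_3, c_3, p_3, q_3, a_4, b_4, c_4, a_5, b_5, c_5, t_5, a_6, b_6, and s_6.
a_1 = 2
b_1 = 2
c_1 = 4
t_1 = 2
b_2 = 3
c_2 = 2
s_2 = 2
t_2 = 4
a_3 = 1
b_3 = 7
c_3 = 1
p_3 = 2
q_3 = 3
a_4 = 6
b_4 = 7
c_4 = 7
a_5 = 8
b_5 = 6
c_5 = 5
t_5 = 2
a_6 = 3
b_6 = 3
s_6 = 2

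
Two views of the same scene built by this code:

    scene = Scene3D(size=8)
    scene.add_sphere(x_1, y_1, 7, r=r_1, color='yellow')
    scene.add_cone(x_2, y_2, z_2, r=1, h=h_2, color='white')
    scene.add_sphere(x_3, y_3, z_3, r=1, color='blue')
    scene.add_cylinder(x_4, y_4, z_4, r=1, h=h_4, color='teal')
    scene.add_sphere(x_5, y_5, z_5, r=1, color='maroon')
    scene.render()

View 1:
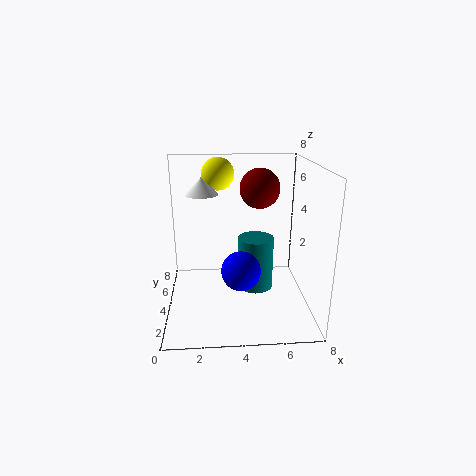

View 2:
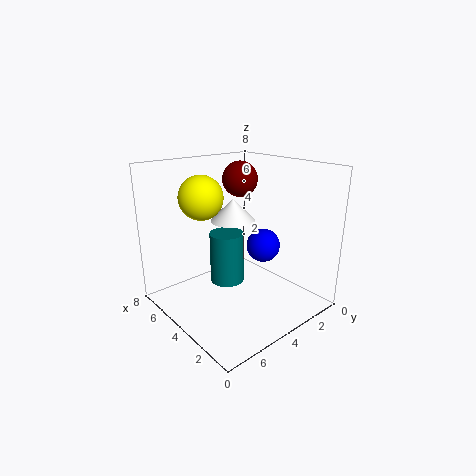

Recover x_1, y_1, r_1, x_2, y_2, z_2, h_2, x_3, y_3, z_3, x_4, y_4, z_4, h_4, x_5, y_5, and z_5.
x_1 = 3, y_1 = 7, r_1 = 1, x_2 = 2, y_2 = 6, z_2 = 6, h_2 = 1, x_3 = 4, y_3 = 2, z_3 = 3, x_4 = 5, y_4 = 4, z_4 = 1, h_4 = 3, x_5 = 5, y_5 = 3, z_5 = 7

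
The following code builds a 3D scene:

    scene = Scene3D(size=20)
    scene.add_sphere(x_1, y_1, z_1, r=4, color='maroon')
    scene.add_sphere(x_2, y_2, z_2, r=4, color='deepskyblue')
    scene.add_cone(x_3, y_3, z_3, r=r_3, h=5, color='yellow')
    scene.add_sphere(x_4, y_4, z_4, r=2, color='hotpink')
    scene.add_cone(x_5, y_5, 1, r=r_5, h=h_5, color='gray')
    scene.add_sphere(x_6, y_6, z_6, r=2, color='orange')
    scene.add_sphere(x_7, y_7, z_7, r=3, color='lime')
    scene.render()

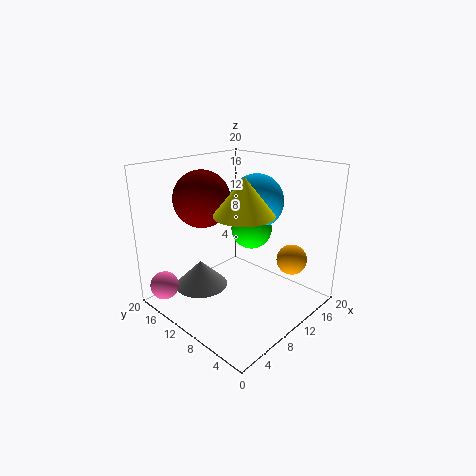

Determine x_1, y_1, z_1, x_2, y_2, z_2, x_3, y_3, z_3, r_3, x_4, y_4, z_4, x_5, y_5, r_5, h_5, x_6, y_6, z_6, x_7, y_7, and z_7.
x_1 = 8, y_1 = 15, z_1 = 15, x_2 = 15, y_2 = 11, z_2 = 14, x_3 = 9, y_3 = 8, z_3 = 14, r_3 = 4, x_4 = 2, y_4 = 17, z_4 = 3, x_5 = 8, y_5 = 16, r_5 = 4, h_5 = 4, x_6 = 13, y_6 = 3, z_6 = 8, x_7 = 14, y_7 = 11, z_7 = 10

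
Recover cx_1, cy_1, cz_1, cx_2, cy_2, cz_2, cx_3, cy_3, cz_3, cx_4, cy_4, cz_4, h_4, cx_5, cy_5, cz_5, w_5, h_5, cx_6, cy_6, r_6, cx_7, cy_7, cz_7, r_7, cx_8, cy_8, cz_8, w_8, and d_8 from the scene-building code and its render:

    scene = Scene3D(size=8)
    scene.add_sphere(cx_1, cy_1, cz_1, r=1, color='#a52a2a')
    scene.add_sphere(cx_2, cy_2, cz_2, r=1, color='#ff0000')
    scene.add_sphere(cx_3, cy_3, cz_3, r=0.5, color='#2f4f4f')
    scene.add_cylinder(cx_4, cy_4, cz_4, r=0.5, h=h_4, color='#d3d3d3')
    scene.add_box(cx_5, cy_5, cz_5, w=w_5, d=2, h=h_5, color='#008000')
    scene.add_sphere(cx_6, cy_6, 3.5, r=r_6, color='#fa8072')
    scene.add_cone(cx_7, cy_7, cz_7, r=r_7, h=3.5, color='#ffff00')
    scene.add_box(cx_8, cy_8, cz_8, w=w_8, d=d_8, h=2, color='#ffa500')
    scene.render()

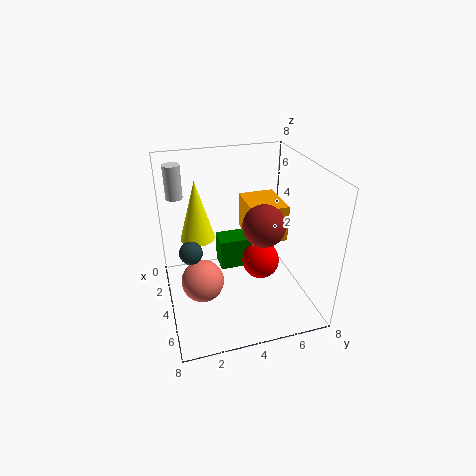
cx_1 = 6.5, cy_1 = 4.5, cz_1 = 6, cx_2 = 5, cy_2 = 5, cz_2 = 3, cx_3 = 7, cy_3 = 1, cz_3 = 5.5, cx_4 = 1, cy_4 = 1, cz_4 = 5.5, h_4 = 2, cx_5 = 0.5, cy_5 = 3.5, cz_5 = 0.5, w_5 = 1.5, h_5 = 2, cx_6 = 6.5, cy_6 = 1.5, r_6 = 1, cx_7 = 2.5, cy_7 = 2, cz_7 = 3.5, r_7 = 1, cx_8 = 2.5, cy_8 = 4.5, cz_8 = 4, w_8 = 2.5, d_8 = 2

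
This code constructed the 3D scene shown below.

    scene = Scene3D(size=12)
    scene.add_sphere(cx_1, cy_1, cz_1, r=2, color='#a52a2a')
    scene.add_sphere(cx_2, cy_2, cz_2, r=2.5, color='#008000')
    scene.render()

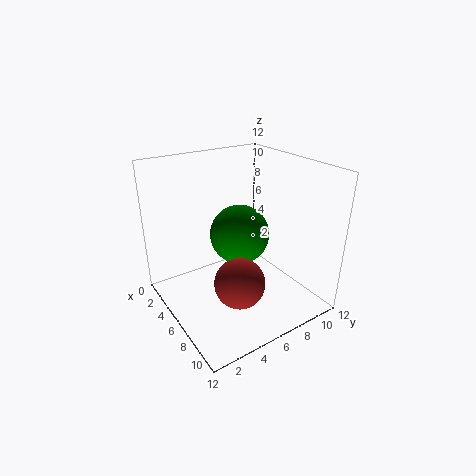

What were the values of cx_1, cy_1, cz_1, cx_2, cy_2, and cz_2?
cx_1 = 8.5; cy_1 = 4.5; cz_1 = 3.5; cx_2 = 5.5; cy_2 = 6.5; cz_2 = 6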